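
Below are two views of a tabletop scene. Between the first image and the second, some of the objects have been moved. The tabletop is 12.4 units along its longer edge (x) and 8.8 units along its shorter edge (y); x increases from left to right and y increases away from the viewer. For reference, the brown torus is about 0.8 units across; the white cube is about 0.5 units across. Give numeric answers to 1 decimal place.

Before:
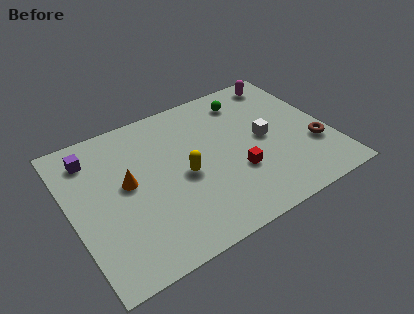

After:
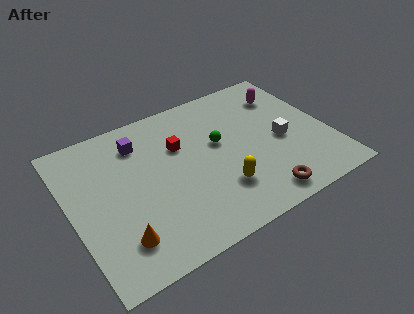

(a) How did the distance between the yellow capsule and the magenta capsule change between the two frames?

-0.8

Before: roughly 6.7 units apart; after: 5.9. That's 0.8 units closer together.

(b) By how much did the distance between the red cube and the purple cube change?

-5.5

The distance was about 7.6 in the first image and 2.1 in the second, so they moved 5.5 units closer together.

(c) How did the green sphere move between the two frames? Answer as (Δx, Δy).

(-1.7, -2.1)

The green sphere was at about (8.9, 7.2) and moved to about (7.2, 5.1).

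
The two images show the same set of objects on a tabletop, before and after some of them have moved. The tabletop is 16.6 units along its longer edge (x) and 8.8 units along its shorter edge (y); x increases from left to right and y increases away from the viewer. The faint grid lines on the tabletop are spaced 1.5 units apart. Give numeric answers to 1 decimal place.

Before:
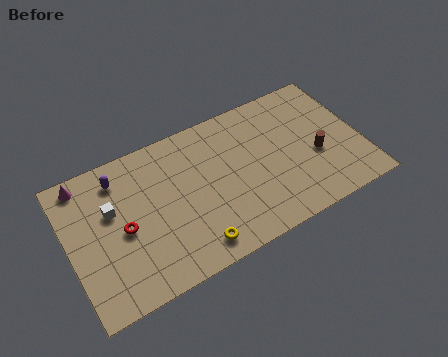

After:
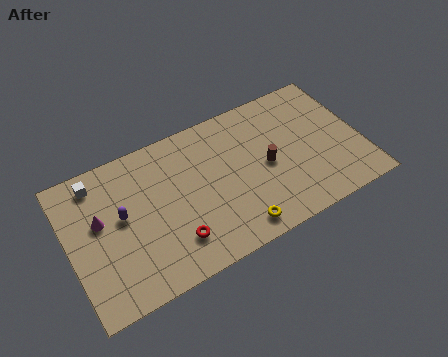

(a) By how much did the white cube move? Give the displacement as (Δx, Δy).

(-0.6, 2.0)

The white cube started near (2.5, 5.5) and ended near (1.9, 7.5).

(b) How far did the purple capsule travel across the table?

2.3

The purple capsule was near (3.1, 7.2) before and (3.0, 4.9) after, so it travelled √(0.1² + 2.3²) ≈ 2.3 units.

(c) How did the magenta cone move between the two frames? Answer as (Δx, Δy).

(0.6, -2.6)

The magenta cone was at about (1.2, 7.8) and moved to about (1.8, 5.2).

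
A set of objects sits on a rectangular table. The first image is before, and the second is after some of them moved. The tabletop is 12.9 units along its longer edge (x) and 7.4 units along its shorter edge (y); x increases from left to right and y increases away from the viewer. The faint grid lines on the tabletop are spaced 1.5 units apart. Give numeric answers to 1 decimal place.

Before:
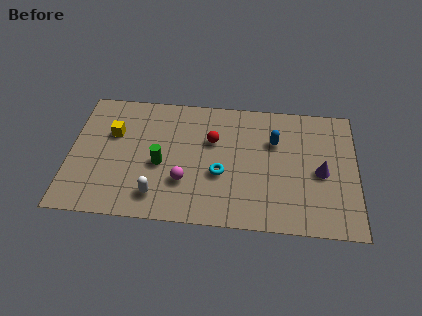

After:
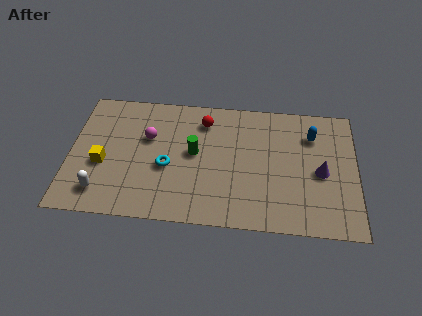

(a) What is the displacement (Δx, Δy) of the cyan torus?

(-2.4, 0.2)

The cyan torus started near (6.8, 2.9) and ended near (4.4, 3.1).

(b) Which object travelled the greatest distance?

the magenta sphere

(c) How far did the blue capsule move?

1.8

The blue capsule moved from about (9.2, 5.0) to (10.9, 5.5), a distance of √(1.7² + 0.5²) ≈ 1.8.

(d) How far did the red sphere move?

1.2

The red sphere moved from about (6.4, 4.8) to (6.0, 5.9), a distance of √(0.4² + 1.1²) ≈ 1.2.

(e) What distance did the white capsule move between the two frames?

2.5

The white capsule moved from about (4.0, 1.4) to (1.5, 1.4), a distance of √(2.5² + 0.0²) ≈ 2.5.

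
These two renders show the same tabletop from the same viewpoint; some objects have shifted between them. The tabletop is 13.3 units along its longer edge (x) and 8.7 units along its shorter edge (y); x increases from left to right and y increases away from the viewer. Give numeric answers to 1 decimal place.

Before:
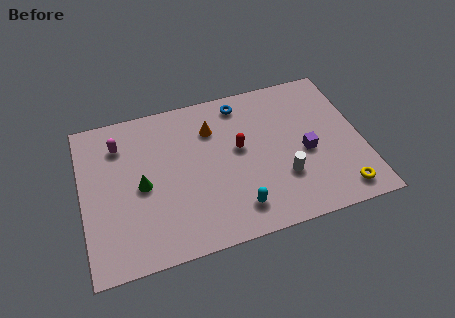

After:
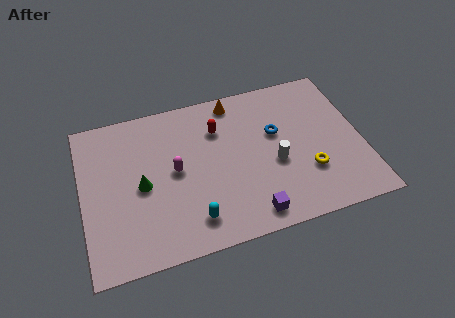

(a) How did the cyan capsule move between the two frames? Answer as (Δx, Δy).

(-2.1, 0.0)

The cyan capsule was at about (7.1, 1.6) and moved to about (5.0, 1.6).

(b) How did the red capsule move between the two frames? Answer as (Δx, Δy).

(-0.9, 1.4)

From the two frames, the red capsule sits at roughly (7.5, 4.9) before and (6.6, 6.3) after.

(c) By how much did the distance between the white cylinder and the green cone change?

-0.4

Before: roughly 6.7 units apart; after: 6.3. That's 0.4 units closer together.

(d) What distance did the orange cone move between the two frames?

1.8

The orange cone moved from about (6.3, 6.4) to (7.5, 7.7), a distance of √(1.2² + 1.3²) ≈ 1.8.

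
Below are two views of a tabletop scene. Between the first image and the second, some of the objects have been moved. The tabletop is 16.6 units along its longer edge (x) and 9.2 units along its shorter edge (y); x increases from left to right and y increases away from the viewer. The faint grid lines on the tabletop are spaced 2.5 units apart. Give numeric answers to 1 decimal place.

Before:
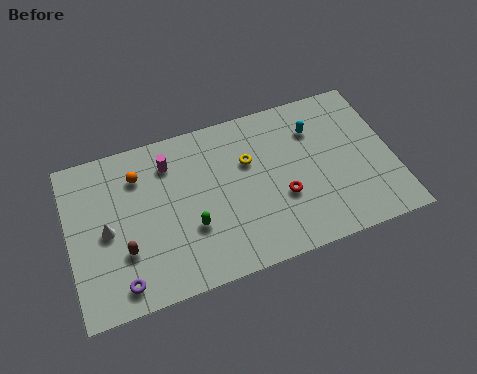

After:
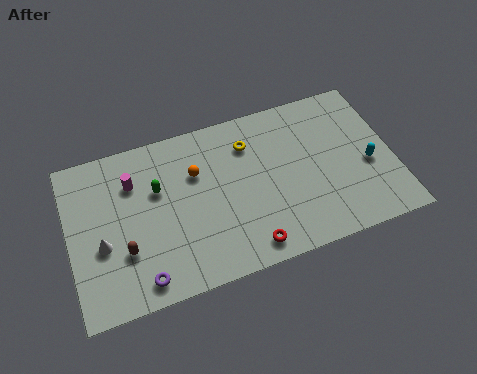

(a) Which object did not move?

the brown capsule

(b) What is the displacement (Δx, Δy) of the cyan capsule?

(2.5, -2.9)

The cyan capsule started near (12.8, 6.8) and ended near (15.3, 3.9).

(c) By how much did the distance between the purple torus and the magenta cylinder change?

-1.1

The distance was about 6.6 in the first image and 5.5 in the second, so they moved 1.1 units closer together.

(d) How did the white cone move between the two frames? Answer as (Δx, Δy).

(-0.3, -0.7)

The white cone was at about (1.9, 4.4) and moved to about (1.6, 3.7).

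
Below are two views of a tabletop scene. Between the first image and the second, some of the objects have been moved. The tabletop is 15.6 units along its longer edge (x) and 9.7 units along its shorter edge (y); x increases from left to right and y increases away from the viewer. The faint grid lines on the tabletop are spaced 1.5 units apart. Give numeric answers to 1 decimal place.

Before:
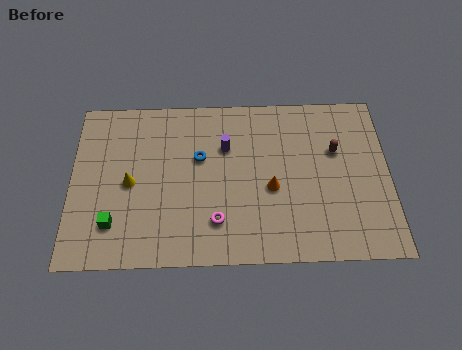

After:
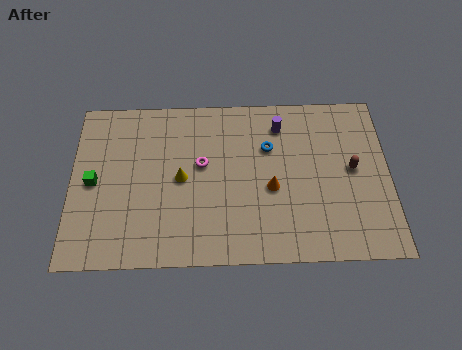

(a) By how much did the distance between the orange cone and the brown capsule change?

+0.3

The distance was about 3.8 in the first image and 4.1 in the second, so they moved 0.3 units further apart.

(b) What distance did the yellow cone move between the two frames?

2.5

From (2.9, 4.6) to (5.4, 4.8), the yellow cone covered √(2.5² + 0.2²) ≈ 2.5 units.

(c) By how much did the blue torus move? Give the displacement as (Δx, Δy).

(3.4, 0.5)

From the two frames, the blue torus sits at roughly (6.3, 6.0) before and (9.7, 6.5) after.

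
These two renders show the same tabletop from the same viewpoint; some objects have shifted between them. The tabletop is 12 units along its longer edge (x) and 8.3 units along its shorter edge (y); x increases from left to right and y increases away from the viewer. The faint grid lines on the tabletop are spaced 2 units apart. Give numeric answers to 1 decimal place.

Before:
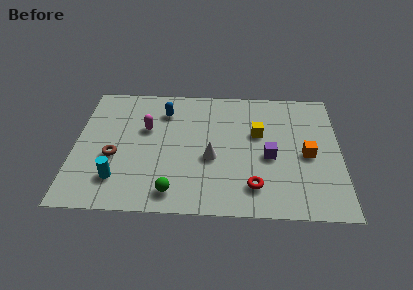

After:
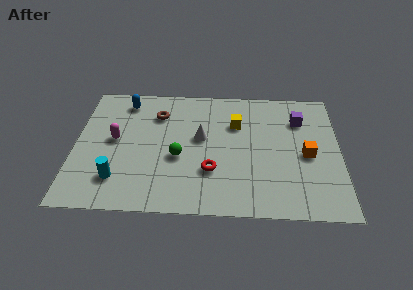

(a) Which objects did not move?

the orange cube and the cyan cylinder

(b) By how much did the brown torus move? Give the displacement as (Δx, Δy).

(1.9, 2.9)

The brown torus started near (1.8, 3.3) and ended near (3.7, 6.2).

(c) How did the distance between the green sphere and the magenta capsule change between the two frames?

-1.1

Before: roughly 4.2 units apart; after: 3.1. That's 1.1 units closer together.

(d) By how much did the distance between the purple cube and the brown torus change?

-0.5

The distance was about 7.0 in the first image and 6.5 in the second, so they moved 0.5 units closer together.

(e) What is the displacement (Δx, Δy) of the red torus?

(-1.9, 0.9)

The red torus was at about (8.1, 1.7) and moved to about (6.2, 2.6).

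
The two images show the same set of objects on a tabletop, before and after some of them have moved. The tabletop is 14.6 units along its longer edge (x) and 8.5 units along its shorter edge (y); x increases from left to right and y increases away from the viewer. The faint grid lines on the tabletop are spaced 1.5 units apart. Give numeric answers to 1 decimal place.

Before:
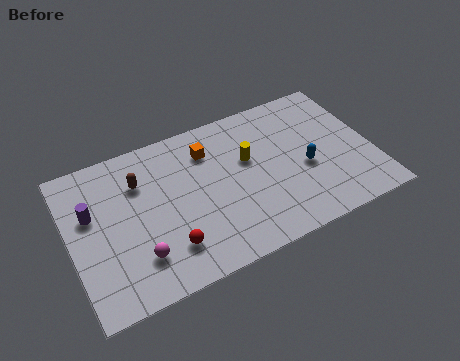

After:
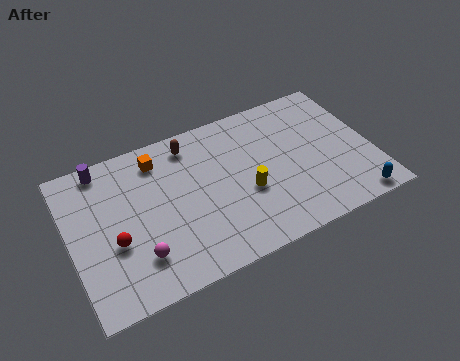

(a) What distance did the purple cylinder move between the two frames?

2.4

The purple cylinder was near (1.1, 5.3) before and (1.9, 7.6) after, so it travelled √(0.8² + 2.3²) ≈ 2.4 units.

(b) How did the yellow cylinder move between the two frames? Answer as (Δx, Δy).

(-0.3, -1.8)

The yellow cylinder was at about (8.7, 5.2) and moved to about (8.4, 3.4).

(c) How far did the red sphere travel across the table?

2.7

The red sphere moved from about (4.4, 2.0) to (2.0, 3.3), a distance of √(2.4² + 1.3²) ≈ 2.7.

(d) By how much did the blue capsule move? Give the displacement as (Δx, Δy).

(2.0, -2.8)

The blue capsule started near (11.3, 3.6) and ended near (13.3, 0.8).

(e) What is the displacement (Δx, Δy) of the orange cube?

(-2.4, 0.5)

The orange cube was at about (6.9, 6.5) and moved to about (4.5, 7.0).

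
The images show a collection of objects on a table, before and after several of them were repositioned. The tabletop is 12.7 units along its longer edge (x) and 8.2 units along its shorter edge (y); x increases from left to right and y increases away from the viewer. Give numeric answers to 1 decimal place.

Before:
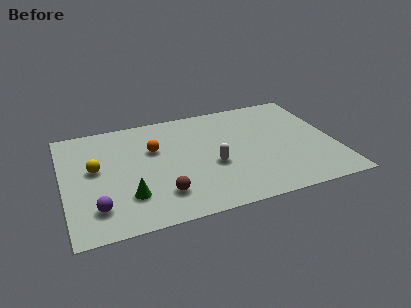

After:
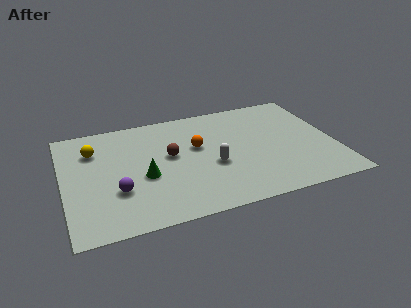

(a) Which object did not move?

the white capsule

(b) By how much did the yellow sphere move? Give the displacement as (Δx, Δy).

(0.0, 1.4)

The yellow sphere was at about (1.5, 4.6) and moved to about (1.5, 6.0).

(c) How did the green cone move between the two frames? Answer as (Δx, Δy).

(0.8, 1.2)

From the two frames, the green cone sits at roughly (2.9, 2.2) before and (3.7, 3.4) after.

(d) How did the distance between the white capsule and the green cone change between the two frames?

-0.9

Before: roughly 4.1 units apart; after: 3.2. That's 0.9 units closer together.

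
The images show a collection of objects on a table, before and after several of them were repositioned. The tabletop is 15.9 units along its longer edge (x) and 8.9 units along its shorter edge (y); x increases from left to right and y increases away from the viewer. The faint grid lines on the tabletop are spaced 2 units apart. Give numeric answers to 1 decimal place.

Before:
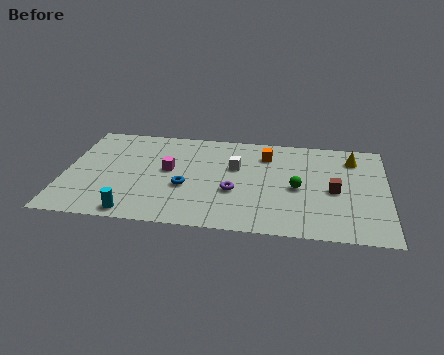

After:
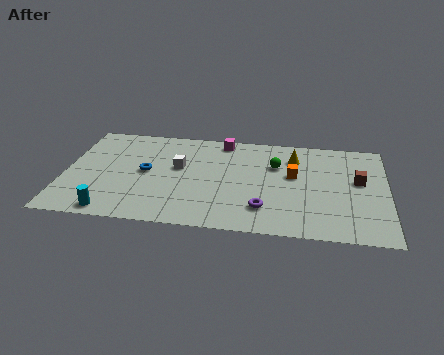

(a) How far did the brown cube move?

1.6

The brown cube moved from about (13.3, 4.1) to (14.5, 5.1), a distance of √(1.2² + 1.0²) ≈ 1.6.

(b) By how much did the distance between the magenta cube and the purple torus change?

+2.6

They were about 3.6 units apart before and 6.2 after — 2.6 units further apart.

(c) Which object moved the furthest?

the magenta cube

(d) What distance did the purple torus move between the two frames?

2.0

The purple torus was near (8.4, 3.4) before and (9.9, 2.1) after, so it travelled √(1.5² + 1.3²) ≈ 2.0 units.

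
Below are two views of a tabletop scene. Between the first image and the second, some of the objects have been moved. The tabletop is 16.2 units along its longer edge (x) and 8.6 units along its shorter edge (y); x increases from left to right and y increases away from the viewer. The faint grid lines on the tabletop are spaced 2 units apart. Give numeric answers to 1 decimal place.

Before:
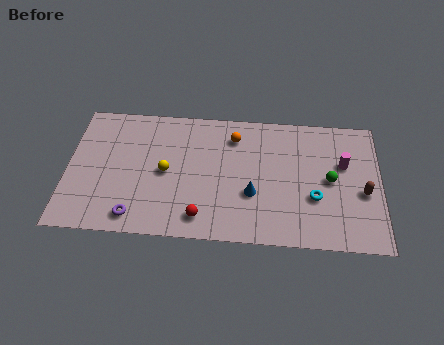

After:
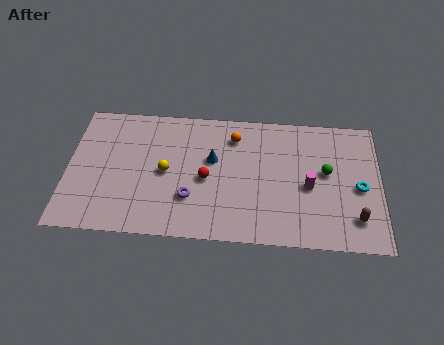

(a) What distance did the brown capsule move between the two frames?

1.7

From (15.3, 3.6) to (14.9, 1.9), the brown capsule covered √(0.4² + 1.7²) ≈ 1.7 units.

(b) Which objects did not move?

the yellow sphere and the orange sphere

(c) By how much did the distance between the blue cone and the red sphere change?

-1.8

The distance was about 3.1 in the first image and 1.3 in the second, so they moved 1.8 units closer together.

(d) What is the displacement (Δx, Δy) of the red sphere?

(0.2, 2.5)

From the two frames, the red sphere sits at roughly (7.0, 1.4) before and (7.2, 3.9) after.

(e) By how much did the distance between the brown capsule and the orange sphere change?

+0.6

They were about 7.4 units apart before and 8.0 after — 0.6 units further apart.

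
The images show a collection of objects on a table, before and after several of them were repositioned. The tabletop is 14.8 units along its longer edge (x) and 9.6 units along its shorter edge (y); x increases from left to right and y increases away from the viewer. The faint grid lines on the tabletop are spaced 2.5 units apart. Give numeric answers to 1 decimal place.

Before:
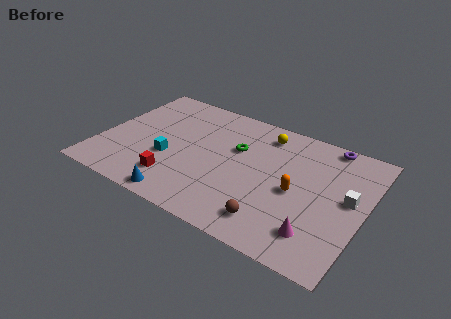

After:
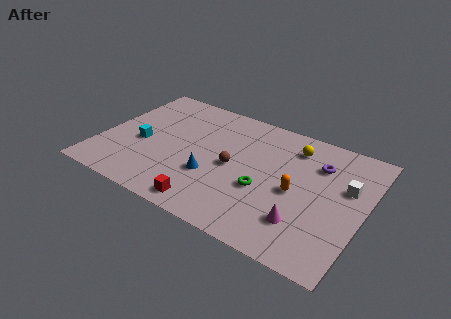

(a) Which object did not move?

the orange capsule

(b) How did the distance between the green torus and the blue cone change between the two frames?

-2.8

They were about 5.7 units apart before and 2.9 after — 2.8 units closer together.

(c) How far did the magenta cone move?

0.9

From (12.6, 2.0) to (11.8, 2.4), the magenta cone covered √(0.8² + 0.4²) ≈ 0.9 units.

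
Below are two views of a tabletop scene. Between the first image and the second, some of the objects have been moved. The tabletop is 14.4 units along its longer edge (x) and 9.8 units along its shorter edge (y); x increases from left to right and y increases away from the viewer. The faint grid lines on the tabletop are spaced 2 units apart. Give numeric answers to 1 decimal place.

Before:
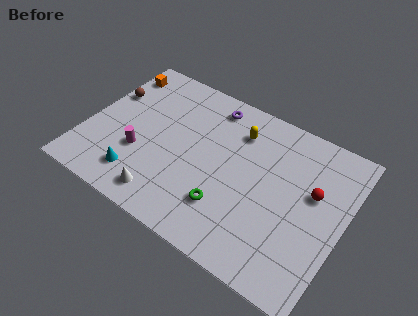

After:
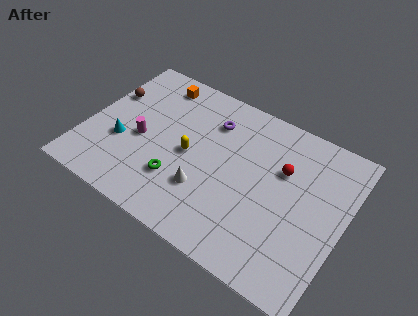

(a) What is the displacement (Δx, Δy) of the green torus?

(-2.8, 0.2)

The green torus was at about (8.3, 2.6) and moved to about (5.5, 2.8).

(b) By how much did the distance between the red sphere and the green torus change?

+1.0

The distance was about 5.4 in the first image and 6.4 in the second, so they moved 1.0 units further apart.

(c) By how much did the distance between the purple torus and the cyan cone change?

-1.3

The distance was about 7.2 in the first image and 5.9 in the second, so they moved 1.3 units closer together.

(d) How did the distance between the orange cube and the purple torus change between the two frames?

-2.0

They were about 5.5 units apart before and 3.5 after — 2.0 units closer together.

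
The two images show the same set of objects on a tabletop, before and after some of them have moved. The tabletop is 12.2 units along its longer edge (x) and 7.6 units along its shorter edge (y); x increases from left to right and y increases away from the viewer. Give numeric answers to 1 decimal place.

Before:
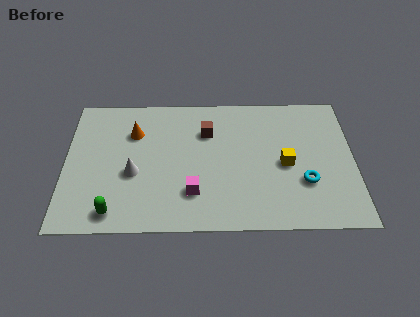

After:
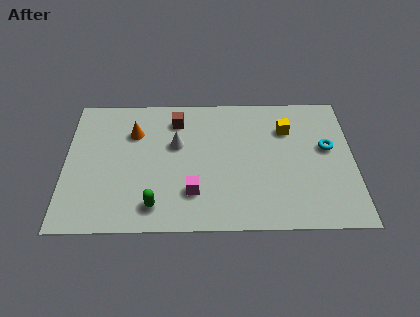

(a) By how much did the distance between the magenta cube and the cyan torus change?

+1.5

They were about 4.7 units apart before and 6.2 after — 1.5 units further apart.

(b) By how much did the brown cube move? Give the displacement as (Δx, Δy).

(-1.3, 0.7)

From the two frames, the brown cube sits at roughly (6.0, 5.4) before and (4.7, 6.1) after.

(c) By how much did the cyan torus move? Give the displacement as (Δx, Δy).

(1.0, 1.9)

From the two frames, the cyan torus sits at roughly (10.1, 2.5) before and (11.1, 4.4) after.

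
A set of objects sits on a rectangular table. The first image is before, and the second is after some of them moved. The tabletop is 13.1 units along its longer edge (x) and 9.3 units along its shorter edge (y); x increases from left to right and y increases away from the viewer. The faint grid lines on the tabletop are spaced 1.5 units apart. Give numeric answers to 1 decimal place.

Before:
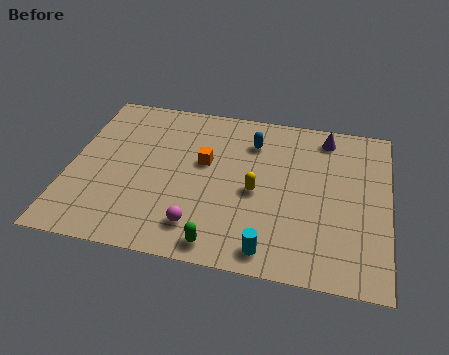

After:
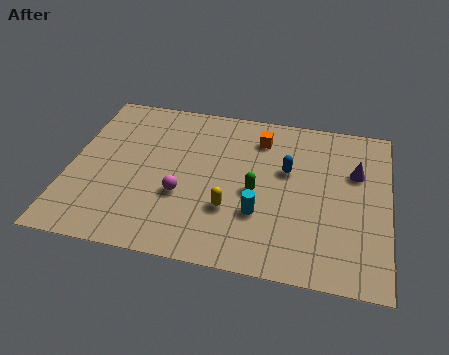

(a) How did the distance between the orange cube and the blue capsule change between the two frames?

-0.4

Before: roughly 2.5 units apart; after: 2.1. That's 0.4 units closer together.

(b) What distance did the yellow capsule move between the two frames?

1.6

The yellow capsule was near (7.7, 4.2) before and (6.7, 3.0) after, so it travelled √(1.0² + 1.2²) ≈ 1.6 units.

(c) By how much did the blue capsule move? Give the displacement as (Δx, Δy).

(1.5, -1.4)

The blue capsule started near (7.4, 7.1) and ended near (8.9, 5.7).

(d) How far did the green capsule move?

3.5

The green capsule moved from about (6.4, 1.0) to (7.7, 4.2), a distance of √(1.3² + 3.2²) ≈ 3.5.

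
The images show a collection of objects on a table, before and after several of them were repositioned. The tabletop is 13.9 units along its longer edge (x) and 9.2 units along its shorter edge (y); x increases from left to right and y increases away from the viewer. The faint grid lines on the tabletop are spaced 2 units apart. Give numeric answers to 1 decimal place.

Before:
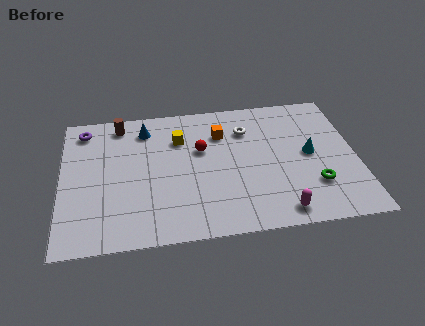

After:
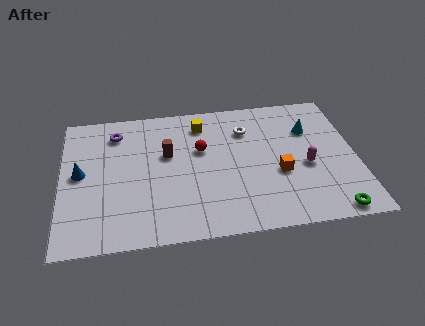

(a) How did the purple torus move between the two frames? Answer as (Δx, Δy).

(1.5, -0.4)

The purple torus was at about (1.1, 7.8) and moved to about (2.6, 7.4).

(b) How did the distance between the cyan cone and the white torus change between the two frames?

-0.6

They were about 3.6 units apart before and 3.0 after — 0.6 units closer together.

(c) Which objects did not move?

the red sphere and the white torus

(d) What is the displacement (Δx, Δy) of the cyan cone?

(0.1, 1.7)

From the two frames, the cyan cone sits at roughly (11.7, 4.7) before and (11.8, 6.4) after.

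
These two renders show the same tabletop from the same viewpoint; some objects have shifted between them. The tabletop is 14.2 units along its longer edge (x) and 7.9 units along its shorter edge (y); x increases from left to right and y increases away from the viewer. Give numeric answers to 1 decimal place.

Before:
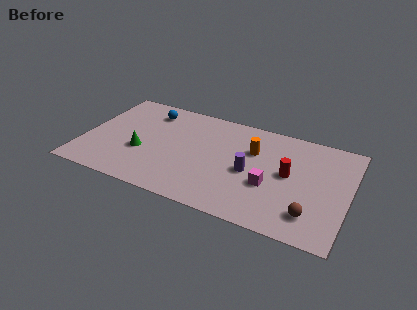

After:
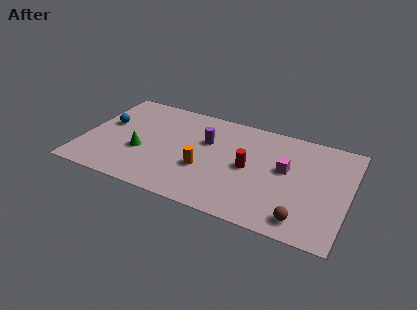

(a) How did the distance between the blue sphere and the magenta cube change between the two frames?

+2.0

The distance was about 7.7 in the first image and 9.7 in the second, so they moved 2.0 units further apart.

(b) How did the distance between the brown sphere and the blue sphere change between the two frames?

+1.1

They were about 10.3 units apart before and 11.4 after — 1.1 units further apart.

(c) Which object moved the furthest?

the orange cylinder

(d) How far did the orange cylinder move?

3.4

The orange cylinder was near (9.0, 5.3) before and (6.6, 2.9) after, so it travelled √(2.4² + 2.4²) ≈ 3.4 units.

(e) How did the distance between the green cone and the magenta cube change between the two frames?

+0.8

They were about 6.9 units apart before and 7.7 after — 0.8 units further apart.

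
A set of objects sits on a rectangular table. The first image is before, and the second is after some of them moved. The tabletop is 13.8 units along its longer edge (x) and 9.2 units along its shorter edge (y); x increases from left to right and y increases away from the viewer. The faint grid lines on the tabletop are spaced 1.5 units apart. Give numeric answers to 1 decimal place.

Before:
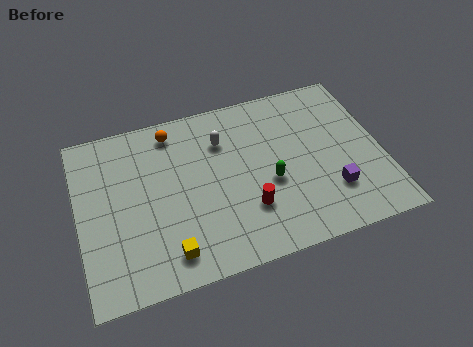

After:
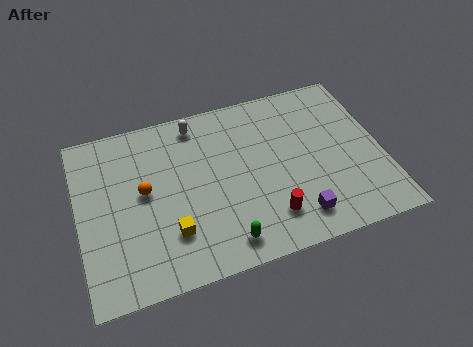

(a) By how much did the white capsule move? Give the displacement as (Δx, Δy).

(-1.1, 1.3)

The white capsule started near (6.7, 6.7) and ended near (5.6, 8.0).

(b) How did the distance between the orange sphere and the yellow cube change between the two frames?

-3.7

They were about 6.4 units apart before and 2.7 after — 3.7 units closer together.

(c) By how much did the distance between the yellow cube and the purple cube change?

-1.9

They were about 7.6 units apart before and 5.7 after — 1.9 units closer together.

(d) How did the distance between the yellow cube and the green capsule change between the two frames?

-2.7

They were about 5.3 units apart before and 2.6 after — 2.7 units closer together.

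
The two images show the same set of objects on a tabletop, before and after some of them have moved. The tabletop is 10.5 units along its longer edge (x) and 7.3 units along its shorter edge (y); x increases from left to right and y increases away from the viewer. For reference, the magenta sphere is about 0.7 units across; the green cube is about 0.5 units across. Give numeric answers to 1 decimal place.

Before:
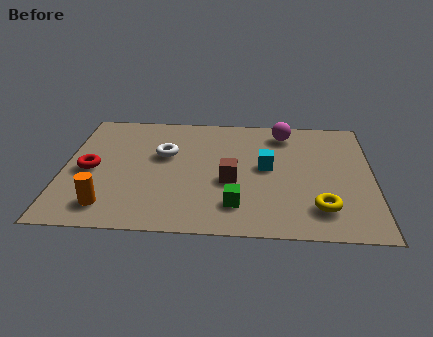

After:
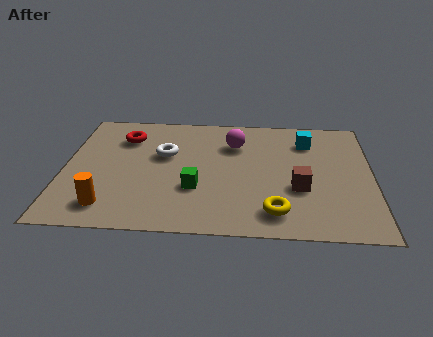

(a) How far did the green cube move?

1.7

The green cube was near (5.9, 1.6) before and (4.5, 2.5) after, so it travelled √(1.4² + 0.9²) ≈ 1.7 units.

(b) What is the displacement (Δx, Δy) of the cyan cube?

(1.4, 1.7)

The cyan cube started near (6.9, 3.9) and ended near (8.3, 5.6).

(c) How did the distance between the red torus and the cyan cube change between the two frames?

+0.3

Before: roughly 6.0 units apart; after: 6.3. That's 0.3 units further apart.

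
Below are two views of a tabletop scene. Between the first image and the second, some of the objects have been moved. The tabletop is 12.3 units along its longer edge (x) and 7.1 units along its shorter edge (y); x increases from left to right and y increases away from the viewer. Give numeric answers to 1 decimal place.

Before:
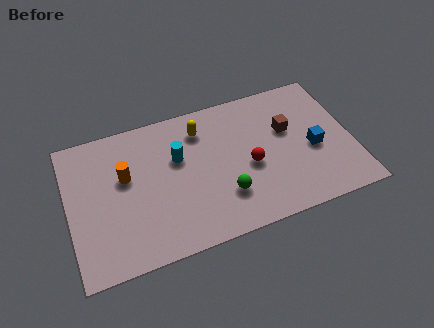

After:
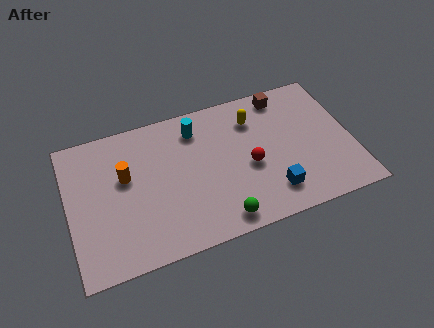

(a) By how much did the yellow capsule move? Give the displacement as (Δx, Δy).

(2.3, -0.2)

The yellow capsule was at about (5.9, 5.6) and moved to about (8.2, 5.4).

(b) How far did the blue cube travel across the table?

2.6

The blue cube was near (10.6, 3.1) before and (8.6, 1.5) after, so it travelled √(2.0² + 1.6²) ≈ 2.6 units.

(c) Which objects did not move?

the red sphere and the orange cylinder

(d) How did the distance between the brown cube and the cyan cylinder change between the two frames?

-0.9

They were about 4.8 units apart before and 3.9 after — 0.9 units closer together.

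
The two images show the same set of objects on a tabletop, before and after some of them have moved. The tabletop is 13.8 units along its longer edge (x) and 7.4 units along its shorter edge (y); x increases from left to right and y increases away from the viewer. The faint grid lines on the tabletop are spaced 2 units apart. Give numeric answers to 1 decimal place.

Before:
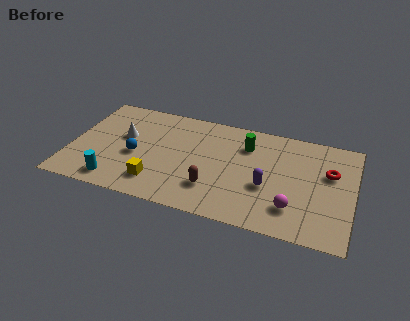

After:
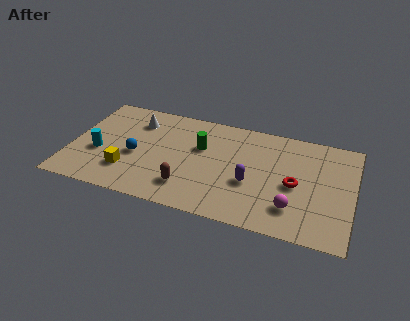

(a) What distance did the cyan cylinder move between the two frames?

2.1

The cyan cylinder moved from about (2.4, 1.1) to (1.4, 2.9), a distance of √(1.0² + 1.8²) ≈ 2.1.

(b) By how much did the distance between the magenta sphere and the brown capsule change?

+1.2

Before: roughly 3.9 units apart; after: 5.1. That's 1.2 units further apart.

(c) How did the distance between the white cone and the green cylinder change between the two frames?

-2.7

They were about 6.1 units apart before and 3.4 after — 2.7 units closer together.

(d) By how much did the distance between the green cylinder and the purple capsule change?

+0.3

They were about 2.9 units apart before and 3.2 after — 0.3 units further apart.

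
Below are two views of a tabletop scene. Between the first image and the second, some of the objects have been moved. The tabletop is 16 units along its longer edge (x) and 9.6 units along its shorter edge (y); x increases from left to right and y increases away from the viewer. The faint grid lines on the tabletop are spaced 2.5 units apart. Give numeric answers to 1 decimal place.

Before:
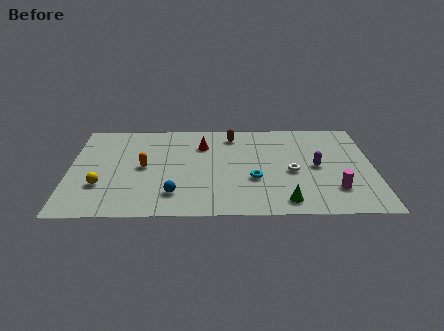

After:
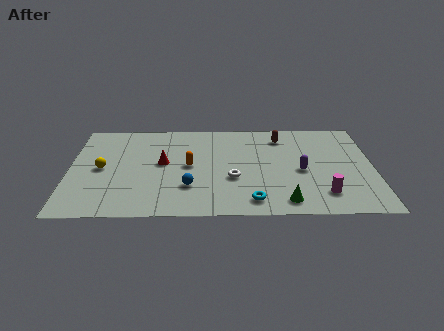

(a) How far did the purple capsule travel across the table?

0.9

From (13.0, 4.7) to (12.2, 4.3), the purple capsule covered √(0.8² + 0.4²) ≈ 0.9 units.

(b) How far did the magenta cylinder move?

0.7

The magenta cylinder was near (13.9, 2.4) before and (13.3, 2.0) after, so it travelled √(0.6² + 0.4²) ≈ 0.7 units.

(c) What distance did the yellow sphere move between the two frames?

1.7

From (1.7, 3.0) to (1.7, 4.7), the yellow sphere covered √(0.0² + 1.7²) ≈ 1.7 units.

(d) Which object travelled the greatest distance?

the white torus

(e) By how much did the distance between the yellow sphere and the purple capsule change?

-0.9

The distance was about 11.4 in the first image and 10.5 in the second, so they moved 0.9 units closer together.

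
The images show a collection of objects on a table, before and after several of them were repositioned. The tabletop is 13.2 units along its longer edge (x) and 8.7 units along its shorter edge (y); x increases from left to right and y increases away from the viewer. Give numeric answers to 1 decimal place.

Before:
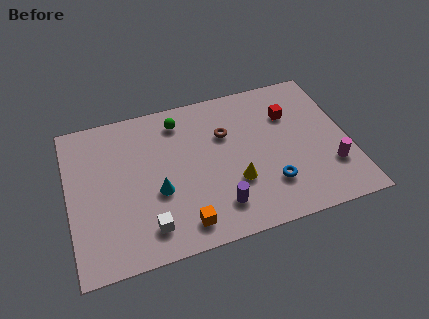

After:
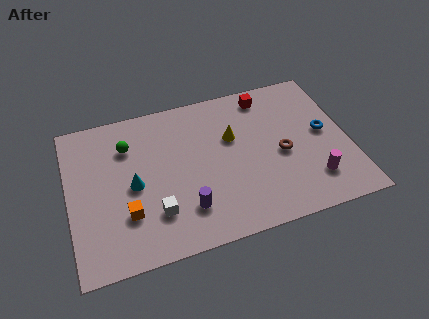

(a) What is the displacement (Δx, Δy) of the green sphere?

(-2.5, -0.8)

The green sphere was at about (5.4, 7.2) and moved to about (2.9, 6.4).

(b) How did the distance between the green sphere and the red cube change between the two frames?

+1.5

The distance was about 5.3 in the first image and 6.8 in the second, so they moved 1.5 units further apart.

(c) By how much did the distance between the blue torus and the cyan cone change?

+3.8

They were about 5.3 units apart before and 9.1 after — 3.8 units further apart.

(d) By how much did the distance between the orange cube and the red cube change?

+1.2

They were about 7.3 units apart before and 8.5 after — 1.2 units further apart.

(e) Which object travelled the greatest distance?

the blue torus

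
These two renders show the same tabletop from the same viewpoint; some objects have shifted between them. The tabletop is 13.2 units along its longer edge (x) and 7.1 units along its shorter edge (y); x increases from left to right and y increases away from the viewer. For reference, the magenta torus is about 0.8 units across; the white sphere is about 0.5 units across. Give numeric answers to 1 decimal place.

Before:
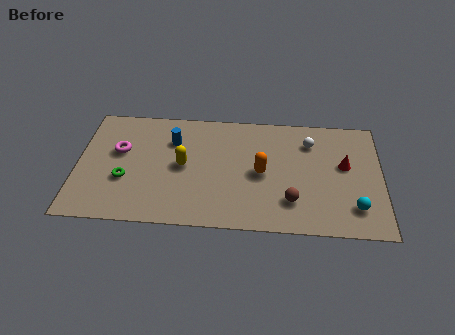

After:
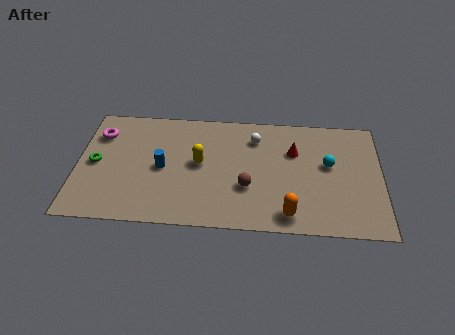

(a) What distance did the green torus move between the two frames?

1.6

The green torus moved from about (2.1, 2.6) to (0.8, 3.5), a distance of √(1.3² + 0.9²) ≈ 1.6.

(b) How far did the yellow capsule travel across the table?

0.7

The yellow capsule was near (4.6, 3.6) before and (5.3, 3.8) after, so it travelled √(0.7² + 0.2²) ≈ 0.7 units.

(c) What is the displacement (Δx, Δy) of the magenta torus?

(-0.9, 1.0)

The magenta torus started near (1.8, 4.3) and ended near (0.9, 5.3).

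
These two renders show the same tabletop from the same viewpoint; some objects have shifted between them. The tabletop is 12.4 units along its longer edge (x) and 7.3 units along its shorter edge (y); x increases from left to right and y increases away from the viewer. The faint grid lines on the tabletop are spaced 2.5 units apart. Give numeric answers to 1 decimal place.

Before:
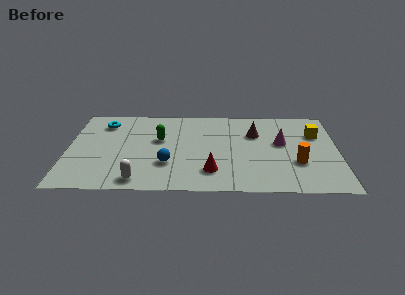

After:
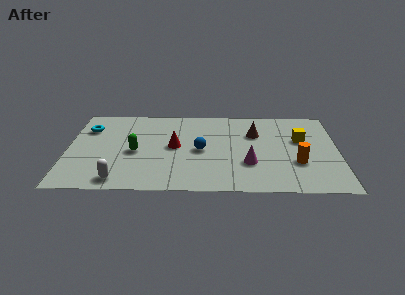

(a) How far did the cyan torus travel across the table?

0.9

The cyan torus was near (1.6, 5.8) before and (0.9, 5.3) after, so it travelled √(0.7² + 0.5²) ≈ 0.9 units.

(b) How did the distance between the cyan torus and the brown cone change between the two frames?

+0.7

They were about 7.0 units apart before and 7.7 after — 0.7 units further apart.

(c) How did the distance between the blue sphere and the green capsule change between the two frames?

+0.9

They were about 2.1 units apart before and 3.0 after — 0.9 units further apart.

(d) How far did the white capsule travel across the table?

0.9

The white capsule was near (3.3, 0.9) before and (2.4, 0.9) after, so it travelled √(0.9² + 0.0²) ≈ 0.9 units.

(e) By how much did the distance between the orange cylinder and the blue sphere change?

-1.4

Before: roughly 5.9 units apart; after: 4.5. That's 1.4 units closer together.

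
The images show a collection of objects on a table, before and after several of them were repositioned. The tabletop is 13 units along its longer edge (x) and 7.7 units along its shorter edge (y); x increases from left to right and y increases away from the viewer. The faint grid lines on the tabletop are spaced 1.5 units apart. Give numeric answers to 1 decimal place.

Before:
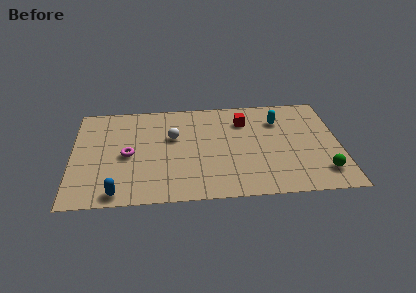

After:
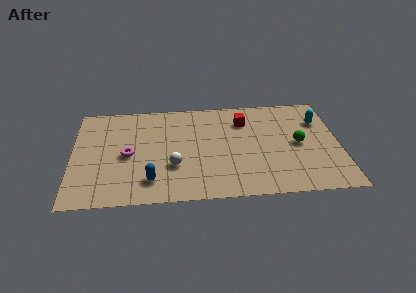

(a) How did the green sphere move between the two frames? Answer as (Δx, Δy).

(-1.1, 2.2)

The green sphere was at about (12.1, 1.6) and moved to about (11.0, 3.8).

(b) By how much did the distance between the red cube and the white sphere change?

+1.1

Before: roughly 3.6 units apart; after: 4.7. That's 1.1 units further apart.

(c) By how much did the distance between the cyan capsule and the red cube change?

+2.0

They were about 1.7 units apart before and 3.7 after — 2.0 units further apart.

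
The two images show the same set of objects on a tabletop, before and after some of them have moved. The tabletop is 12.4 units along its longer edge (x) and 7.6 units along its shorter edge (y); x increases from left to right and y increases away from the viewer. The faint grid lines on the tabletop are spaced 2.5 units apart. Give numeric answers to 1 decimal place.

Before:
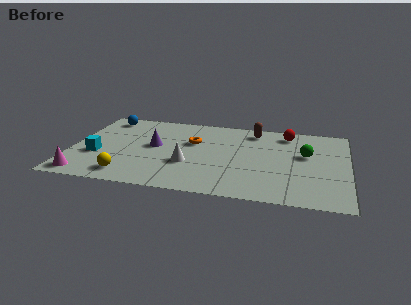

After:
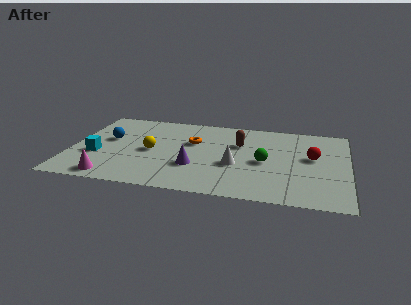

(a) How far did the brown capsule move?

1.5

From (8.1, 6.4) to (7.5, 5.0), the brown capsule covered √(0.6² + 1.4²) ≈ 1.5 units.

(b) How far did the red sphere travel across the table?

2.4

The red sphere was near (9.6, 6.4) before and (10.8, 4.3) after, so it travelled √(1.2² + 2.1²) ≈ 2.4 units.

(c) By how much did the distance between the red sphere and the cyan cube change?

+0.6

The distance was about 9.1 in the first image and 9.7 in the second, so they moved 0.6 units further apart.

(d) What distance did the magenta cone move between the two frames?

1.2

From (0.8, 0.9) to (2.0, 0.9), the magenta cone covered √(1.2² + 0.0²) ≈ 1.2 units.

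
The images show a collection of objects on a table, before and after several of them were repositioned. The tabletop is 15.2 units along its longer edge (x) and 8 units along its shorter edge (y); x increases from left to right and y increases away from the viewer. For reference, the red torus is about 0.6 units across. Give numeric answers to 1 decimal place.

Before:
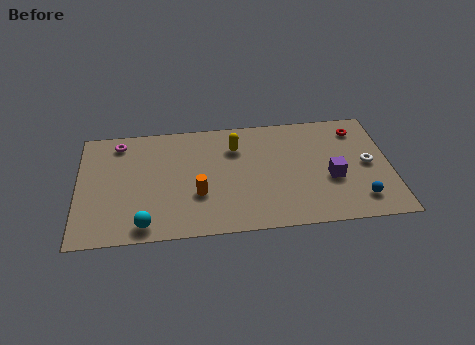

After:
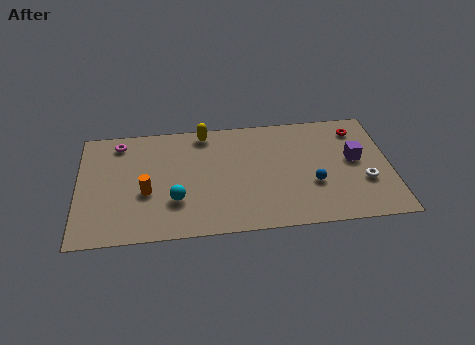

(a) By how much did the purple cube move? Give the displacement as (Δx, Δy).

(1.2, 1.2)

The purple cube started near (12.3, 3.2) and ended near (13.5, 4.4).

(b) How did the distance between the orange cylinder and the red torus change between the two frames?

+2.2

Before: roughly 8.7 units apart; after: 10.9. That's 2.2 units further apart.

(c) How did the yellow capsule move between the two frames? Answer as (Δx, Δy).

(-1.5, 1.2)

The yellow capsule started near (7.7, 5.9) and ended near (6.2, 7.1).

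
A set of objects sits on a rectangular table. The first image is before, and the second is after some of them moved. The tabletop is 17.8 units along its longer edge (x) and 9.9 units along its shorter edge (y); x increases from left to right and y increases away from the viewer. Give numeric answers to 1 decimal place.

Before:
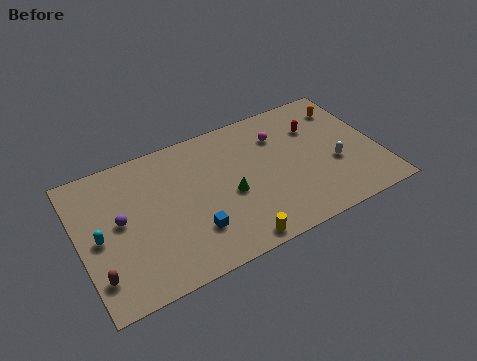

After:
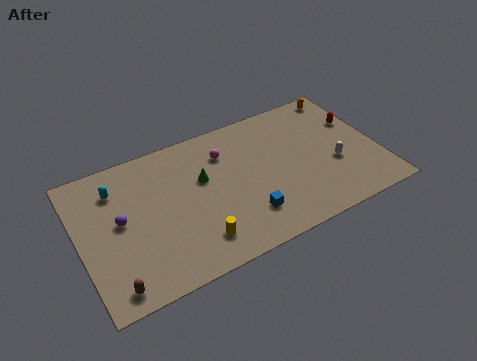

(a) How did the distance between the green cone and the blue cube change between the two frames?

+1.4

They were about 2.9 units apart before and 4.3 after — 1.4 units further apart.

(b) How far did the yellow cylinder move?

2.4

The yellow cylinder moved from about (8.6, 0.9) to (6.5, 2.0), a distance of √(2.1² + 1.1²) ≈ 2.4.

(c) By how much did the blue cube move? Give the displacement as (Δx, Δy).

(3.1, -0.3)

The blue cube was at about (6.4, 2.7) and moved to about (9.5, 2.4).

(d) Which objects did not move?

the white capsule and the purple sphere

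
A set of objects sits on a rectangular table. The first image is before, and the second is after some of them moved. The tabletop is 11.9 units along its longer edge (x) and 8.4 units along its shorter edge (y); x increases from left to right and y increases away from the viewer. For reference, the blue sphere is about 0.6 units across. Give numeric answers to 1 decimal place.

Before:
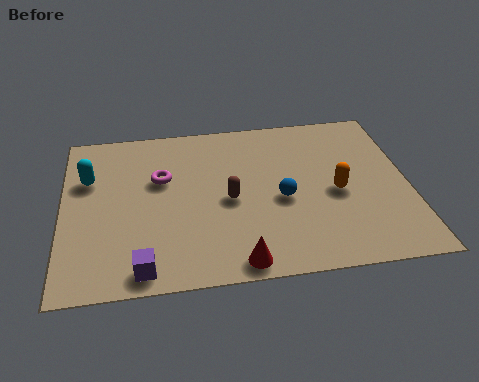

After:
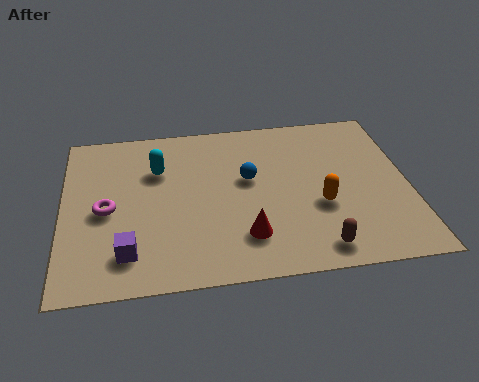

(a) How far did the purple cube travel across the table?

0.9

The purple cube moved from about (2.7, 0.9) to (2.2, 1.7), a distance of √(0.5² + 0.8²) ≈ 0.9.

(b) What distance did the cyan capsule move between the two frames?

2.4

The cyan capsule moved from about (0.9, 5.6) to (3.3, 5.8), a distance of √(2.4² + 0.2²) ≈ 2.4.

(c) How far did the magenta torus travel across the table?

2.4

From (3.4, 5.3) to (1.5, 3.9), the magenta torus covered √(1.9² + 1.4²) ≈ 2.4 units.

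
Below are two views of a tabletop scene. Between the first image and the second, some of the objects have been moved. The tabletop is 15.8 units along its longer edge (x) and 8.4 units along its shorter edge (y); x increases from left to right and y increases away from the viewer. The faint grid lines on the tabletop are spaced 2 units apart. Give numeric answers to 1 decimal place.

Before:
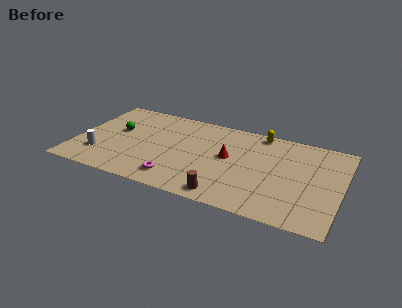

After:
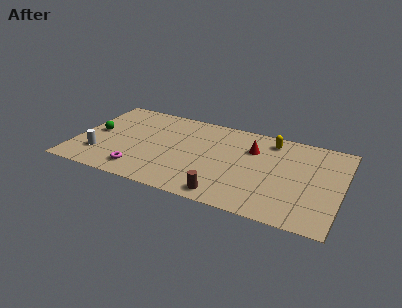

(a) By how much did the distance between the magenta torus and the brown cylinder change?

+2.2

They were about 3.0 units apart before and 5.2 after — 2.2 units further apart.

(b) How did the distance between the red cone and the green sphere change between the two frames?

+2.6

They were about 6.8 units apart before and 9.4 after — 2.6 units further apart.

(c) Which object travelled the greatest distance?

the magenta torus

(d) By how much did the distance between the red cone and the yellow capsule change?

-1.8

The distance was about 3.4 in the first image and 1.6 in the second, so they moved 1.8 units closer together.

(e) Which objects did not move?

the brown cylinder and the white cylinder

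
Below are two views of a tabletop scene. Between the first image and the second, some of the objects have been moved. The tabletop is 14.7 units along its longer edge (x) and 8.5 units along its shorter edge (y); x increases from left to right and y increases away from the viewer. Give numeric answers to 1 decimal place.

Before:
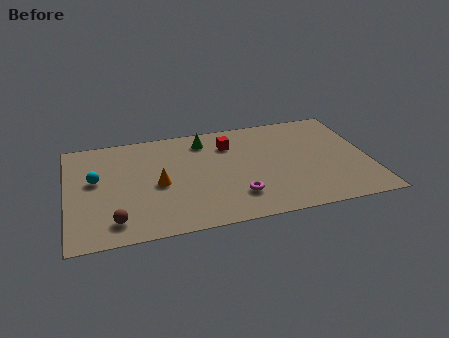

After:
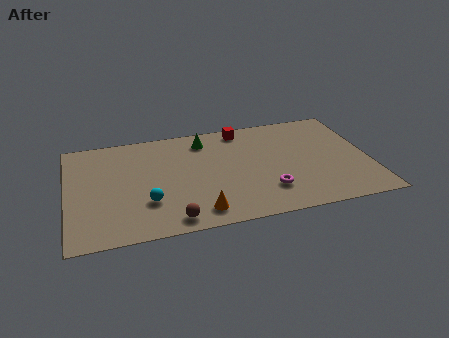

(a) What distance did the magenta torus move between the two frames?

1.5

The magenta torus was near (8.1, 2.1) before and (9.6, 2.2) after, so it travelled √(1.5² + 0.1²) ≈ 1.5 units.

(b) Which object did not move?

the green cone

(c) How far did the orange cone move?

3.2

The orange cone was near (4.4, 3.9) before and (6.2, 1.3) after, so it travelled √(1.8² + 2.6²) ≈ 3.2 units.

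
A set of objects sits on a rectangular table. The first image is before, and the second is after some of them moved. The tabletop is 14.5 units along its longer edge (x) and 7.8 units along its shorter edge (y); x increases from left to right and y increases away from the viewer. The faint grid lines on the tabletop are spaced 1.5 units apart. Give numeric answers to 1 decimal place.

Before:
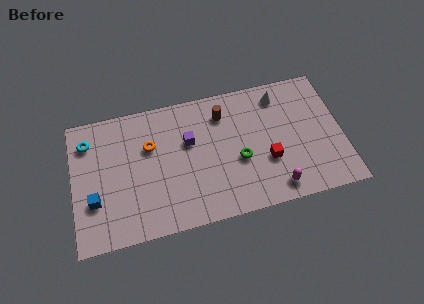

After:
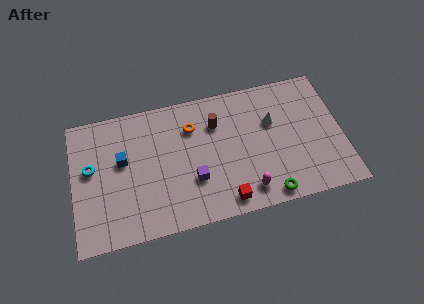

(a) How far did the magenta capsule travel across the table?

1.5

The magenta capsule moved from about (10.7, 1.1) to (9.2, 1.3), a distance of √(1.5² + 0.2²) ≈ 1.5.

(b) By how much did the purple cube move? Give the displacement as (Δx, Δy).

(0.1, -2.3)

The purple cube started near (6.3, 4.9) and ended near (6.4, 2.6).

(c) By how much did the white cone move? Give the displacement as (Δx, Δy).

(-0.5, -1.5)

The white cone started near (11.3, 6.5) and ended near (10.8, 5.0).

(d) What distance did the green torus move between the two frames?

2.8

The green torus was near (8.9, 3.2) before and (10.3, 0.8) after, so it travelled √(1.4² + 2.4²) ≈ 2.8 units.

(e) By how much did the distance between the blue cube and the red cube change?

-2.9

Before: roughly 9.3 units apart; after: 6.4. That's 2.9 units closer together.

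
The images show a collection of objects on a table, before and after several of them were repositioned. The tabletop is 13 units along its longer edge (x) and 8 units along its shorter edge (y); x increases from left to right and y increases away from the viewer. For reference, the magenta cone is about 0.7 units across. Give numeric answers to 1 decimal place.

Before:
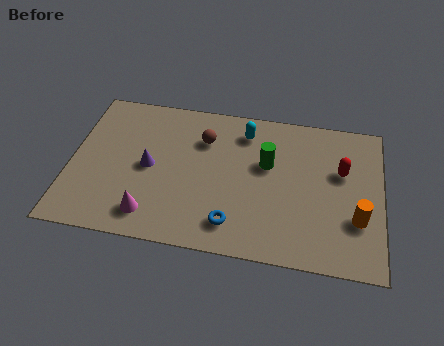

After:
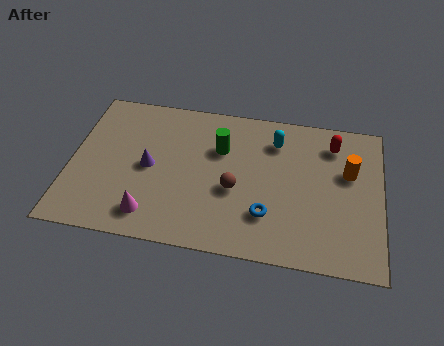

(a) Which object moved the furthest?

the brown sphere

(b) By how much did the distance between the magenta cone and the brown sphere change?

-0.9

The distance was about 4.8 in the first image and 3.9 in the second, so they moved 0.9 units closer together.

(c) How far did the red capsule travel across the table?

1.5

From (11.3, 5.0) to (10.9, 6.4), the red capsule covered √(0.4² + 1.4²) ≈ 1.5 units.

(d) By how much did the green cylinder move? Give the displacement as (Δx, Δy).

(-2.0, 0.5)

The green cylinder started near (8.2, 4.9) and ended near (6.2, 5.4).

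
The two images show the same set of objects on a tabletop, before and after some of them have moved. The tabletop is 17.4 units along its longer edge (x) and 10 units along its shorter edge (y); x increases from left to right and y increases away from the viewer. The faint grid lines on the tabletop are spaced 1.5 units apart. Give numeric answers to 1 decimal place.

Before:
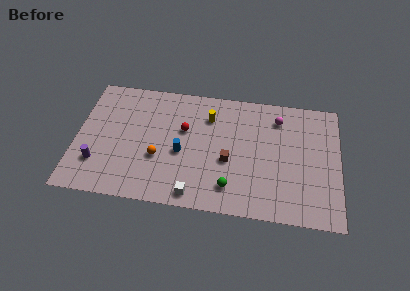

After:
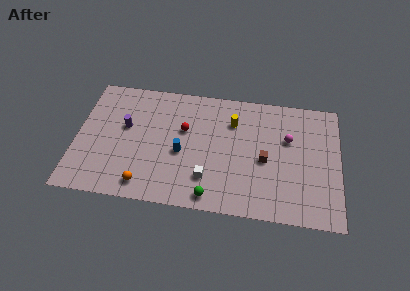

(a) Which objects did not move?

the red sphere and the blue cylinder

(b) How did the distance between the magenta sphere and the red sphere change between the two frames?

+0.4

Before: roughly 6.5 units apart; after: 6.9. That's 0.4 units further apart.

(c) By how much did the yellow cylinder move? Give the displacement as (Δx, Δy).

(1.6, -0.2)

The yellow cylinder was at about (8.7, 7.5) and moved to about (10.3, 7.3).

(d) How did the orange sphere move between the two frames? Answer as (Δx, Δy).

(-0.8, -2.3)

From the two frames, the orange sphere sits at roughly (5.5, 3.7) before and (4.7, 1.4) after.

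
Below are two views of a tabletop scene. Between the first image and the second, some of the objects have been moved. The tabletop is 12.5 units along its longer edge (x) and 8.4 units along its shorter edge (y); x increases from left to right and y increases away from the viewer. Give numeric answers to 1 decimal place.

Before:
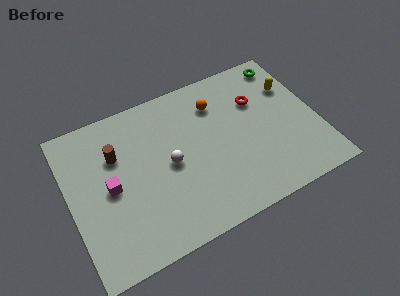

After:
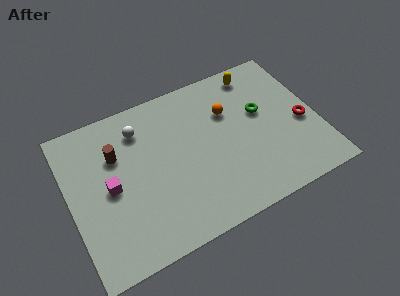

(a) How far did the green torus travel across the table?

2.8

The green torus was near (11.4, 7.3) before and (9.8, 5.0) after, so it travelled √(1.6² + 2.3²) ≈ 2.8 units.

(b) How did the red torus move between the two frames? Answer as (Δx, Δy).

(2.0, -2.1)

The red torus started near (9.7, 5.7) and ended near (11.7, 3.6).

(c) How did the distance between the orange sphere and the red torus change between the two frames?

+2.0

The distance was about 2.1 in the first image and 4.1 in the second, so they moved 2.0 units further apart.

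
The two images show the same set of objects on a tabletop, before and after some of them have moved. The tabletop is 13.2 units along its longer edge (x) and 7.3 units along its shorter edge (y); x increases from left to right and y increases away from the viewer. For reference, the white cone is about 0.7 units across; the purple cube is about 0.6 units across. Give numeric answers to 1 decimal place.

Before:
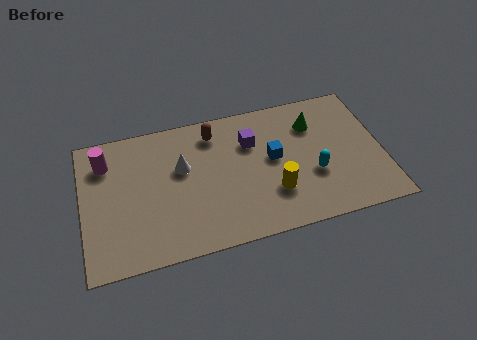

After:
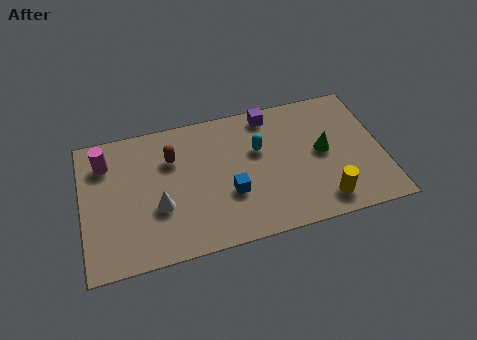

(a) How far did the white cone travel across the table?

2.1

The white cone was near (4.4, 4.5) before and (3.3, 2.7) after, so it travelled √(1.1² + 1.8²) ≈ 2.1 units.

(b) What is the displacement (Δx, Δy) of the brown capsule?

(-1.9, -0.9)

From the two frames, the brown capsule sits at roughly (5.9, 6.0) before and (4.0, 5.1) after.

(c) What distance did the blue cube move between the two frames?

2.4

The blue cube was near (8.4, 4.0) before and (6.4, 2.6) after, so it travelled √(2.0² + 1.4²) ≈ 2.4 units.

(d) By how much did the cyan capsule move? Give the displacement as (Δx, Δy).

(-2.3, 1.9)

The cyan capsule started near (10.1, 2.7) and ended near (7.8, 4.6).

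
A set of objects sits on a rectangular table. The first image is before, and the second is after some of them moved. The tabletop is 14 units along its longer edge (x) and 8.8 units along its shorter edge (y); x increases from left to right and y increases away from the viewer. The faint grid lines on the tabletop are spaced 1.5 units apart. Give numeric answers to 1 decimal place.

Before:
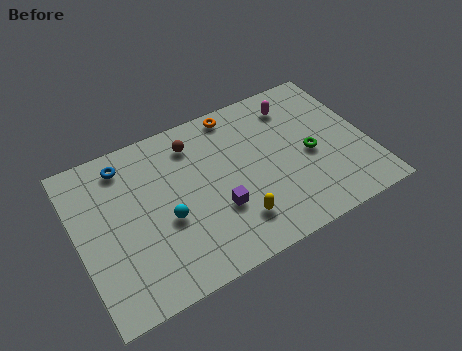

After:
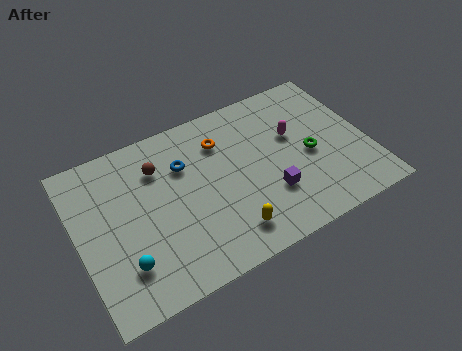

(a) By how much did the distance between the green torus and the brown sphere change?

+1.4

They were about 6.1 units apart before and 7.5 after — 1.4 units further apart.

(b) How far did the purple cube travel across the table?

2.5

The purple cube was near (6.5, 3.0) before and (9.0, 2.7) after, so it travelled √(2.5² + 0.3²) ≈ 2.5 units.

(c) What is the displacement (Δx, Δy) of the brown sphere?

(-1.8, -0.6)

The brown sphere started near (5.9, 7.1) and ended near (4.1, 6.5).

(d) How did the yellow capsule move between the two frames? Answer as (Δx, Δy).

(-0.4, -0.4)

The yellow capsule started near (7.2, 2.0) and ended near (6.8, 1.6).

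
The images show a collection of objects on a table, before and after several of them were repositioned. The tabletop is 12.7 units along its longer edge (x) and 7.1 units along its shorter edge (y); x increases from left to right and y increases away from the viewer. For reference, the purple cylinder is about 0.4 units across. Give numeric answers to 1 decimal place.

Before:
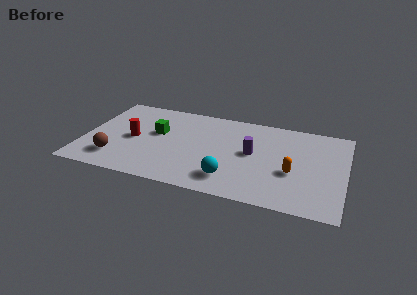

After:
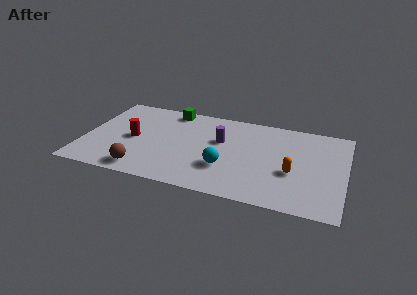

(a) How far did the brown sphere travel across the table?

1.5

From (1.7, 1.6) to (3.1, 1.0), the brown sphere covered √(1.4² + 0.6²) ≈ 1.5 units.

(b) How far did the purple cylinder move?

1.7

The purple cylinder moved from about (8.2, 3.8) to (6.6, 4.4), a distance of √(1.6² + 0.6²) ≈ 1.7.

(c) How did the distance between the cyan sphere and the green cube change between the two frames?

+0.3

They were about 4.7 units apart before and 5.0 after — 0.3 units further apart.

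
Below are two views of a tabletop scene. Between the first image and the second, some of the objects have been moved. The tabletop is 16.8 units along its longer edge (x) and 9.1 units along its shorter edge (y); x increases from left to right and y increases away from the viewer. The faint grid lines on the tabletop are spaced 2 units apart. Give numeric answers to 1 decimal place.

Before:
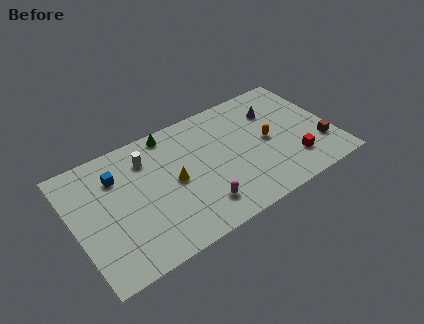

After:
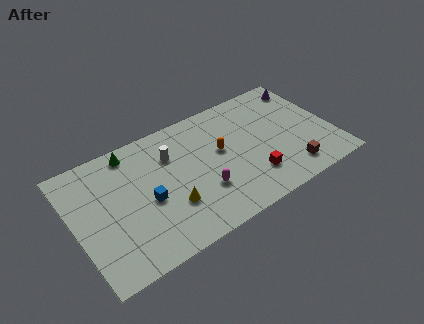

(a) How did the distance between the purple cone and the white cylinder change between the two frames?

+1.0

Before: roughly 8.4 units apart; after: 9.4. That's 1.0 units further apart.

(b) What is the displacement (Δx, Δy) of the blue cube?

(1.6, -2.7)

From the two frames, the blue cube sits at roughly (3.0, 6.7) before and (4.6, 4.0) after.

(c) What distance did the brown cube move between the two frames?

2.4

From (15.8, 2.6) to (13.6, 1.6), the brown cube covered √(2.2² + 1.0²) ≈ 2.4 units.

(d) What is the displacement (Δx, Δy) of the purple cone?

(2.4, 1.0)

The purple cone started near (13.4, 6.6) and ended near (15.8, 7.6).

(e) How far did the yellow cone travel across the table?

1.7

The yellow cone moved from about (6.4, 4.5) to (5.9, 2.9), a distance of √(0.5² + 1.6²) ≈ 1.7.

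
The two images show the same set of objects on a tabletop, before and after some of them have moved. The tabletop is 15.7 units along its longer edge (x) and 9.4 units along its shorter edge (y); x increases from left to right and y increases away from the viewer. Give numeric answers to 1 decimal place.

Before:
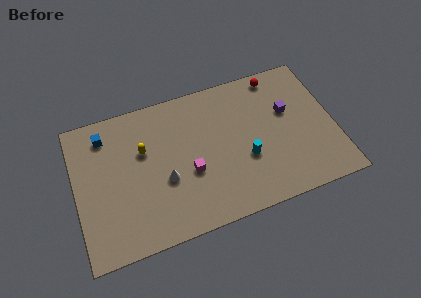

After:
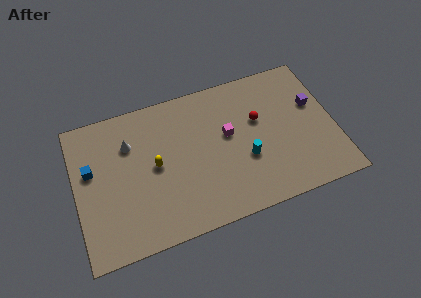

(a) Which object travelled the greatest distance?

the white cone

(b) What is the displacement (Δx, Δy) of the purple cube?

(1.6, 0.0)

The purple cube was at about (13.0, 5.8) and moved to about (14.6, 5.8).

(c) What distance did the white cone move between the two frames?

3.6

From (5.3, 3.7) to (3.4, 6.7), the white cone covered √(1.9² + 3.0²) ≈ 3.6 units.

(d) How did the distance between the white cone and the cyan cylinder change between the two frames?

+2.6

Before: roughly 4.9 units apart; after: 7.5. That's 2.6 units further apart.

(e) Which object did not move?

the cyan cylinder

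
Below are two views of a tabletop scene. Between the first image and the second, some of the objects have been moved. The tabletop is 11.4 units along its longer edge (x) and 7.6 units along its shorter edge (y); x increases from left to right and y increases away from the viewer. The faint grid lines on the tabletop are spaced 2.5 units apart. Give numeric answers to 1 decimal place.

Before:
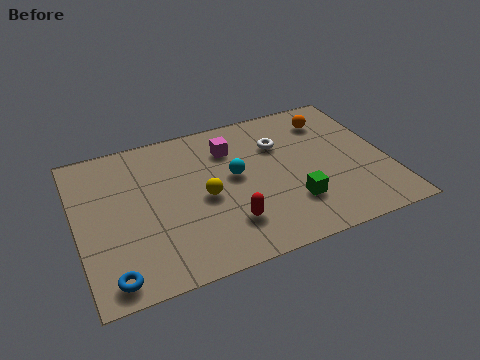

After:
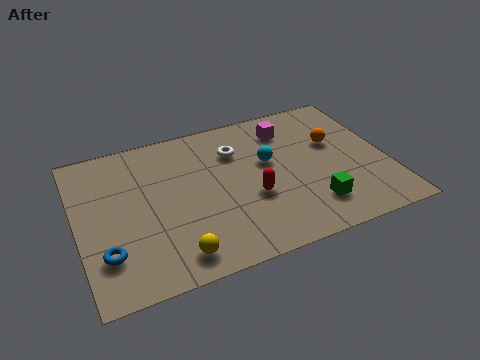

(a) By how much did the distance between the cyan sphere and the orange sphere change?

-1.7

Before: roughly 4.2 units apart; after: 2.5. That's 1.7 units closer together.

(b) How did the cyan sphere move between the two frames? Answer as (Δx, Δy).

(1.3, 0.3)

The cyan sphere started near (5.8, 4.2) and ended near (7.1, 4.5).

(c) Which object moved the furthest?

the yellow sphere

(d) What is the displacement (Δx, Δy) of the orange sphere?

(0.0, -1.3)

From the two frames, the orange sphere sits at roughly (9.6, 6.0) before and (9.6, 4.7) after.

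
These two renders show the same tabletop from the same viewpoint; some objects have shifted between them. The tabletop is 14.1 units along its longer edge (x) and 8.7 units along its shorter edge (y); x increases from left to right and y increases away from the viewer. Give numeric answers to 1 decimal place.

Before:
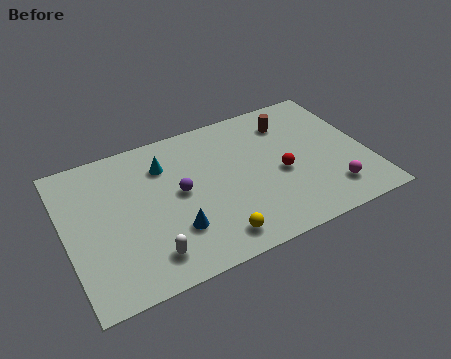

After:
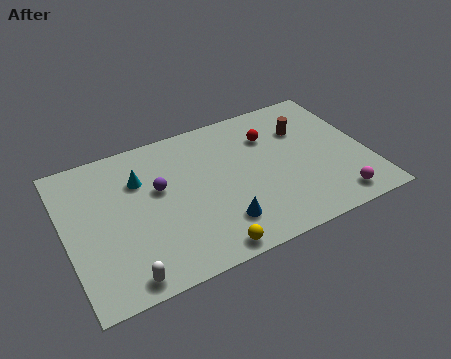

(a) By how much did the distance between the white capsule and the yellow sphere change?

+0.8

Before: roughly 3.0 units apart; after: 3.8. That's 0.8 units further apart.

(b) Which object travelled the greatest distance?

the red sphere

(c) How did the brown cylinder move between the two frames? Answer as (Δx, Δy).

(0.6, -0.7)

From the two frames, the brown cylinder sits at roughly (10.8, 6.8) before and (11.4, 6.1) after.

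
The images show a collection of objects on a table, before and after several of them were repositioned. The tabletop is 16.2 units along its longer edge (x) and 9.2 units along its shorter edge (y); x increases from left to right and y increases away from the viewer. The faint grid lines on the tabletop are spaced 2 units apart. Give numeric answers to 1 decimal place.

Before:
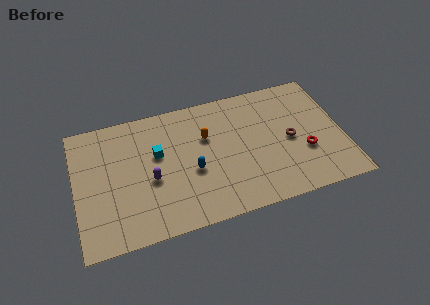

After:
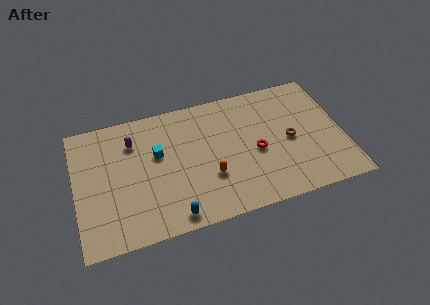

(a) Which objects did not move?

the brown torus and the cyan cube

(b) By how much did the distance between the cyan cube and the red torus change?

-3.0

They were about 9.1 units apart before and 6.1 after — 3.0 units closer together.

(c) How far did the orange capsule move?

2.9

The orange capsule moved from about (8.0, 6.0) to (8.0, 3.1), a distance of √(0.0² + 2.9²) ≈ 2.9.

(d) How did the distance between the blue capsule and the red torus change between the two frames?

-0.7

Before: roughly 6.8 units apart; after: 6.1. That's 0.7 units closer together.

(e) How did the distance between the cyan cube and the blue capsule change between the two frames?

+1.9

The distance was about 2.7 in the first image and 4.6 in the second, so they moved 1.9 units further apart.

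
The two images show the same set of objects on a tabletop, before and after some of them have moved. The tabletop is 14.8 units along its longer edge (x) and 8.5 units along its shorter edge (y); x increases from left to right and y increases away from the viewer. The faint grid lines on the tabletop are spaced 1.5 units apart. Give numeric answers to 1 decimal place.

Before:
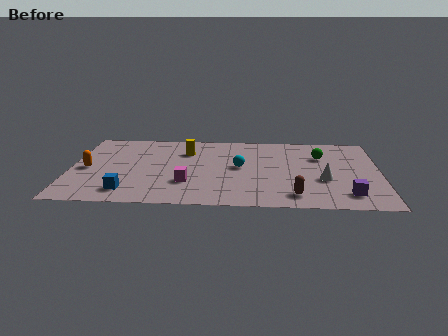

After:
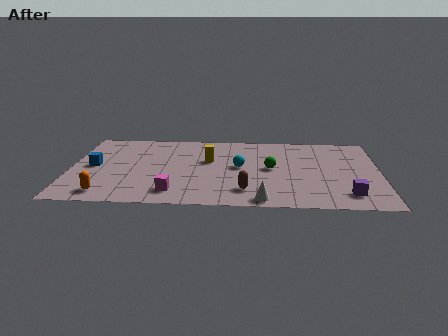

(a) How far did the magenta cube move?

1.3

From (5.6, 2.6) to (5.0, 1.5), the magenta cube covered √(0.6² + 1.1²) ≈ 1.3 units.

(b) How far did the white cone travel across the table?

3.8

From (12.1, 3.2) to (9.2, 0.8), the white cone covered √(2.9² + 2.4²) ≈ 3.8 units.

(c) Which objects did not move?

the cyan sphere and the purple cube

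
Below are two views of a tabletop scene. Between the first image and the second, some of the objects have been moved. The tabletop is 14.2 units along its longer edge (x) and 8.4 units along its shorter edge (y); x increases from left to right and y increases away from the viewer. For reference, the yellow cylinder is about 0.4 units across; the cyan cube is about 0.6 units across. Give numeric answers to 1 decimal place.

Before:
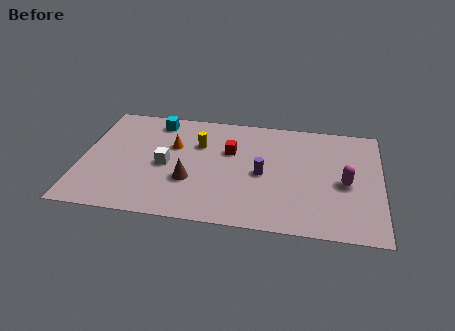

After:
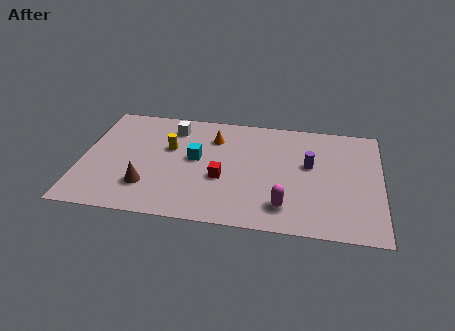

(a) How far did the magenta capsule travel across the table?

3.5

From (12.5, 3.8) to (9.7, 1.7), the magenta capsule covered √(2.8² + 2.1²) ≈ 3.5 units.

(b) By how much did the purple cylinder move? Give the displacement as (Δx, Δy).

(2.2, 1.0)

The purple cylinder started near (8.6, 3.9) and ended near (10.8, 4.9).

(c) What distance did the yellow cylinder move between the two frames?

1.5

The yellow cylinder moved from about (5.5, 5.7) to (4.1, 5.2), a distance of √(1.4² + 0.5²) ≈ 1.5.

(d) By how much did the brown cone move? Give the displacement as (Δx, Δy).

(-2.0, -0.7)

The brown cone started near (5.2, 2.9) and ended near (3.2, 2.2).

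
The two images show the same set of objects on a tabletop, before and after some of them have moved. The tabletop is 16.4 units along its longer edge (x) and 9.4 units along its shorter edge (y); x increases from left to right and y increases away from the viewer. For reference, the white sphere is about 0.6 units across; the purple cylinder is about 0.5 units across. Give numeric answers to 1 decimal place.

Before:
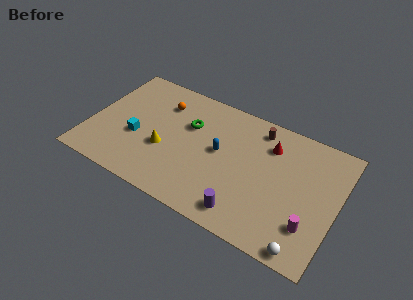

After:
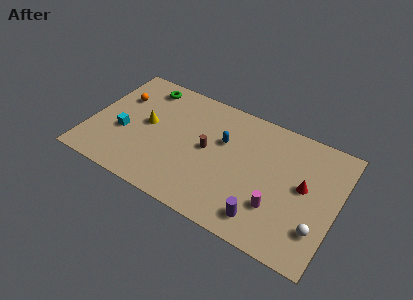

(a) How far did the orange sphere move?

2.9

From (4.4, 7.1) to (1.6, 6.4), the orange sphere covered √(2.8² + 0.7²) ≈ 2.9 units.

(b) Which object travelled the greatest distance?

the brown cylinder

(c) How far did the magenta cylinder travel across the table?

2.2

From (14.9, 2.5) to (12.7, 2.8), the magenta cylinder covered √(2.2² + 0.3²) ≈ 2.2 units.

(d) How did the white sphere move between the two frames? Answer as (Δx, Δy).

(0.6, 1.7)

From the two frames, the white sphere sits at roughly (14.8, 0.8) before and (15.4, 2.5) after.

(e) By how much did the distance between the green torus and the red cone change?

+6.1

Before: roughly 5.4 units apart; after: 11.5. That's 6.1 units further apart.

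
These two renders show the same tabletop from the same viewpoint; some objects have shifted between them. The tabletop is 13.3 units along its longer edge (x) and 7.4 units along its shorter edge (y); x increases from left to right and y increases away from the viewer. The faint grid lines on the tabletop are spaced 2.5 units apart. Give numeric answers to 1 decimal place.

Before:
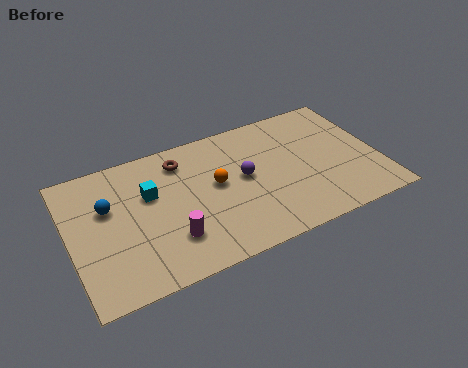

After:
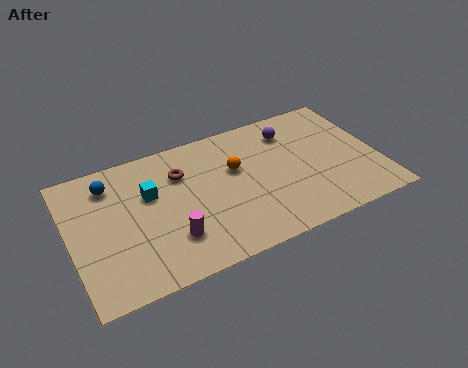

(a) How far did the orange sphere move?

1.0

The orange sphere was near (6.3, 4.1) before and (7.2, 4.6) after, so it travelled √(0.9² + 0.5²) ≈ 1.0 units.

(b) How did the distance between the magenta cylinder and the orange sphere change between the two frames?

+1.0

The distance was about 3.0 in the first image and 4.0 in the second, so they moved 1.0 units further apart.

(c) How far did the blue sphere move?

1.2

From (1.7, 4.7) to (1.9, 5.9), the blue sphere covered √(0.2² + 1.2²) ≈ 1.2 units.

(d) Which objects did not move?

the magenta cylinder and the cyan cube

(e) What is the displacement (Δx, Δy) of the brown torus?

(-0.1, -0.7)

The brown torus was at about (5.0, 6.0) and moved to about (4.9, 5.3).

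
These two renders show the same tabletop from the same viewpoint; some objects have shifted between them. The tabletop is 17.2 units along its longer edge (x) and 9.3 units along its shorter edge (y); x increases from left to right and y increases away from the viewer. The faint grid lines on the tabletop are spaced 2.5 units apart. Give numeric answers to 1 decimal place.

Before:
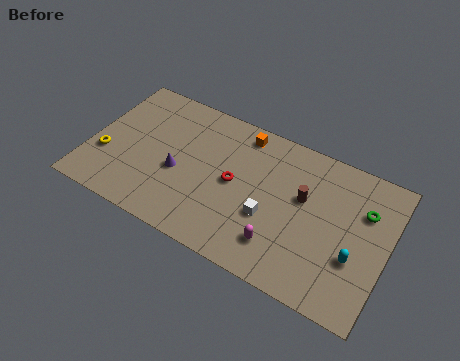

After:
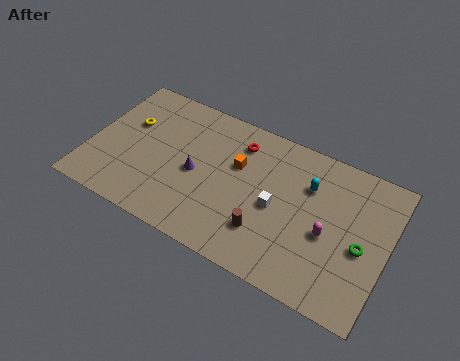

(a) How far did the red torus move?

2.7

From (8.4, 4.7) to (8.3, 7.4), the red torus covered √(0.1² + 2.7²) ≈ 2.7 units.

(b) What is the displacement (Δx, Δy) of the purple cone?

(1.0, 0.4)

The purple cone was at about (5.2, 3.9) and moved to about (6.2, 4.3).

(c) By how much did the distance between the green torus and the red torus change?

+0.7

They were about 7.5 units apart before and 8.2 after — 0.7 units further apart.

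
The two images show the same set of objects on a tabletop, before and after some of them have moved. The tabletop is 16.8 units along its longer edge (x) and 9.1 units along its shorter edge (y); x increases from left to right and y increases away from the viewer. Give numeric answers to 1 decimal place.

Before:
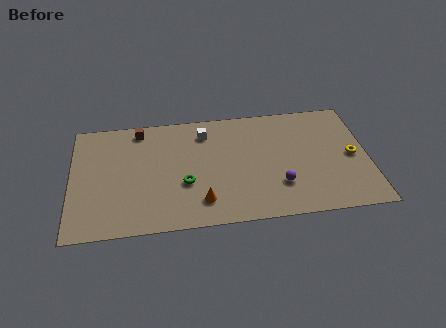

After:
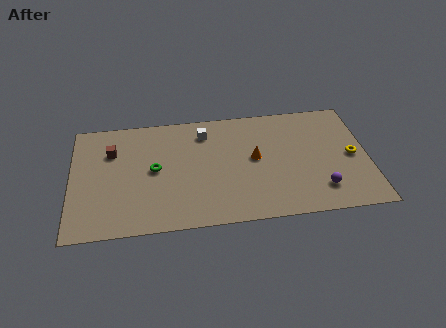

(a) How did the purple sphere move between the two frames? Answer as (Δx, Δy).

(2.3, -0.6)

From the two frames, the purple sphere sits at roughly (11.7, 2.6) before and (14.0, 2.0) after.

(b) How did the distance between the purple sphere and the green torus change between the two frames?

+4.3

The distance was about 5.4 in the first image and 9.7 in the second, so they moved 4.3 units further apart.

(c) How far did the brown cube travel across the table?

2.3

From (3.9, 8.0) to (2.3, 6.4), the brown cube covered √(1.6² + 1.6²) ≈ 2.3 units.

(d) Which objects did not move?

the white cube and the yellow torus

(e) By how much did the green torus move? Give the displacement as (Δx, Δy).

(-1.7, 1.3)

From the two frames, the green torus sits at roughly (6.4, 3.4) before and (4.7, 4.7) after.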